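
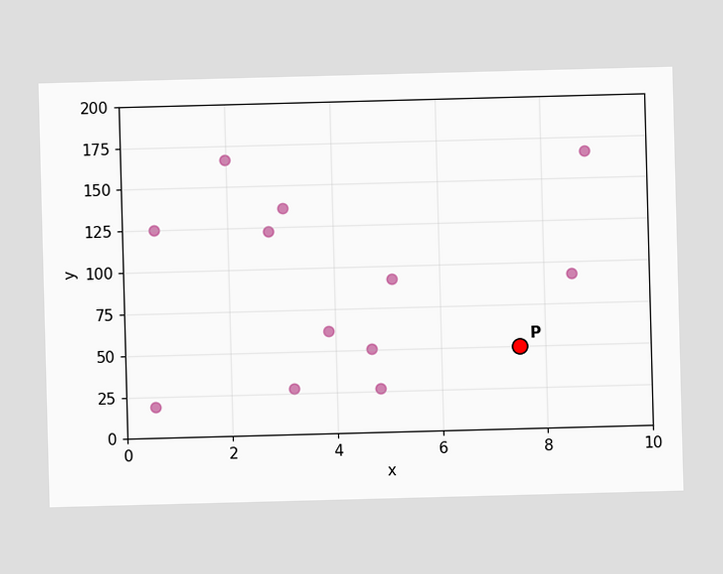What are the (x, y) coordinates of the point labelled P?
(7.5, 50)

Following the gridlines from P to each axis, P sits at (7.5, 50).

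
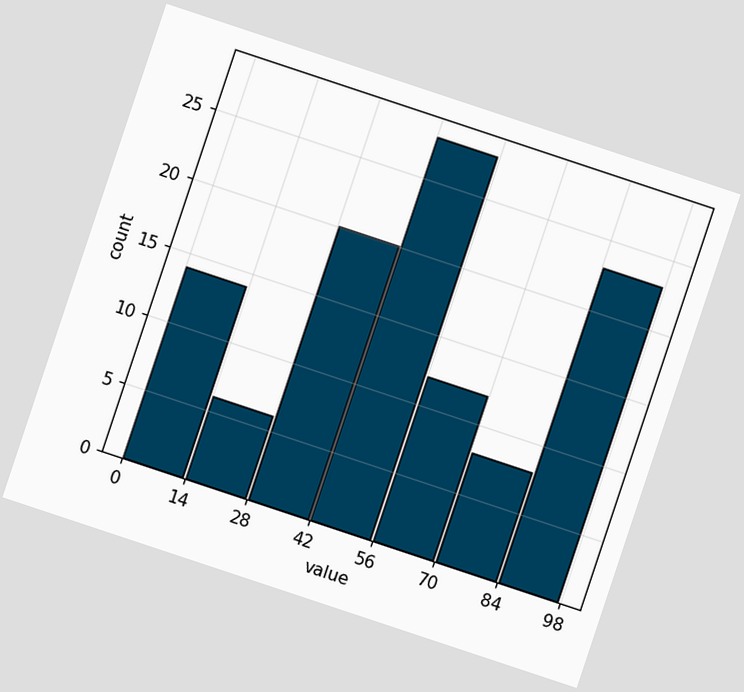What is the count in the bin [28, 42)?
20

The chart is tilted about 18° clockwise. The [28, 42) bin has height 20.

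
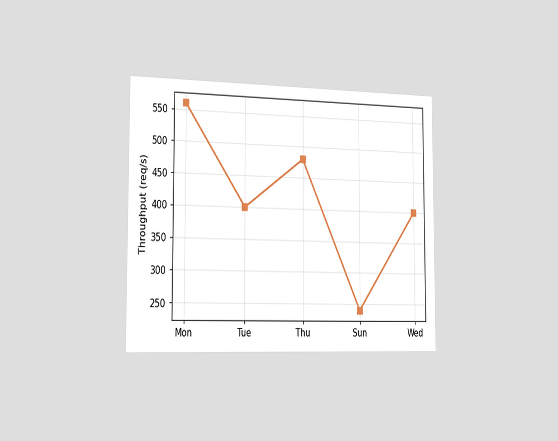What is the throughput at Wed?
The chart is viewed slightly from the left. At Wed, the line is at 400req/s.

400req/s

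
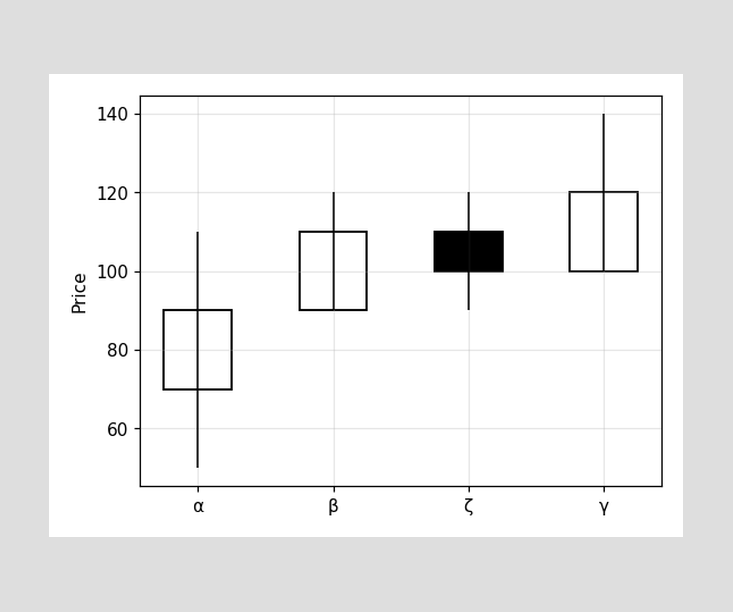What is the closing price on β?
110

The β candle closes at 110.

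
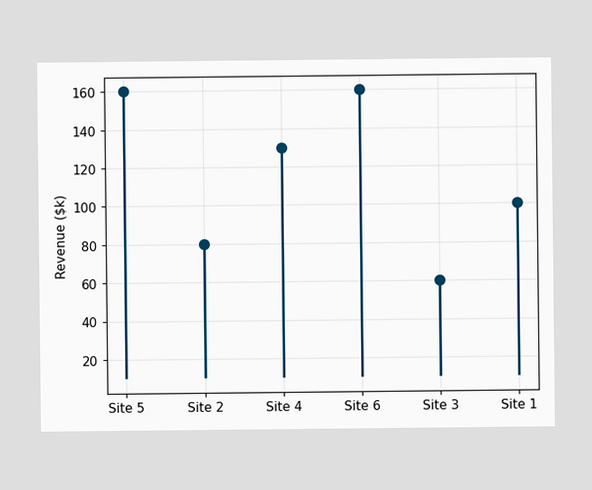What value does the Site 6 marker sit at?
$160k

The Site 6 marker sits at $160k.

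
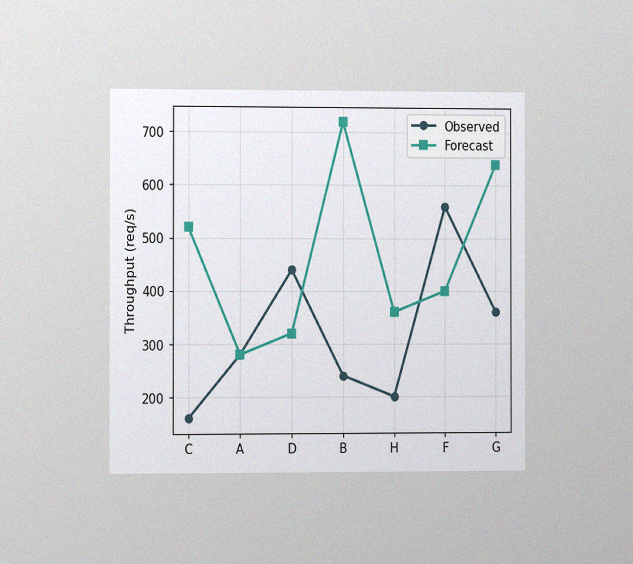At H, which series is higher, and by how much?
Forecast, by 160req/s

The chart is viewed slightly from the left, with some photo noise. At H, Forecast sits above the other line by 160req/s.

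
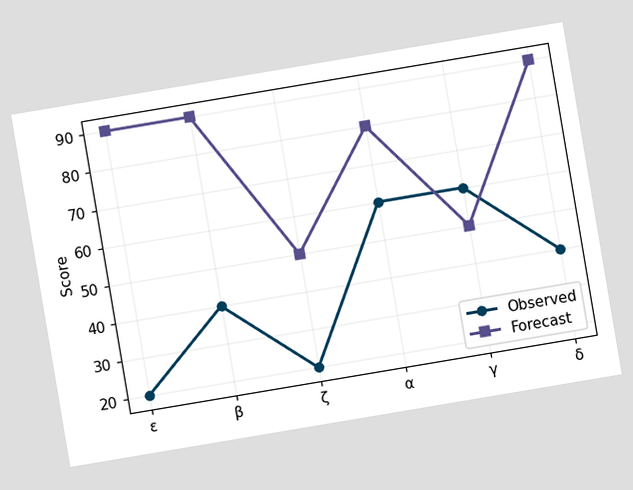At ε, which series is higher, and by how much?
Forecast, by 70

The chart is tilted about 10° counter-clockwise. At ε, Forecast sits above the other line by 70.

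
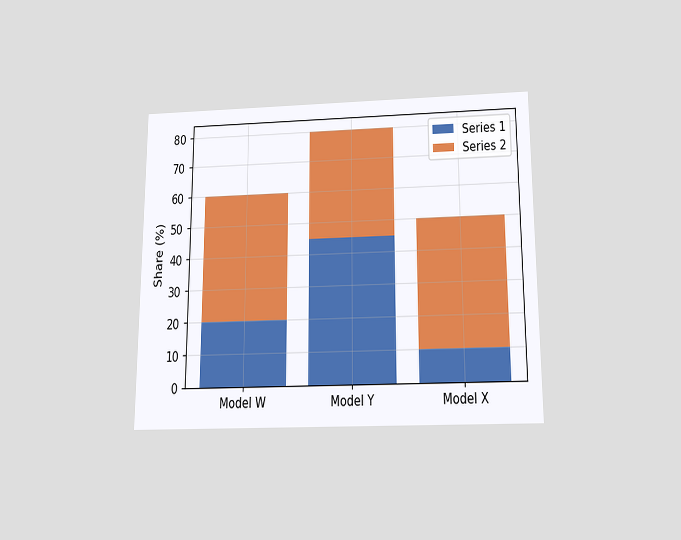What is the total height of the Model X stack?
The chart is viewed slightly from below. The Model X stack's top reaches 50% on the y-axis.

50%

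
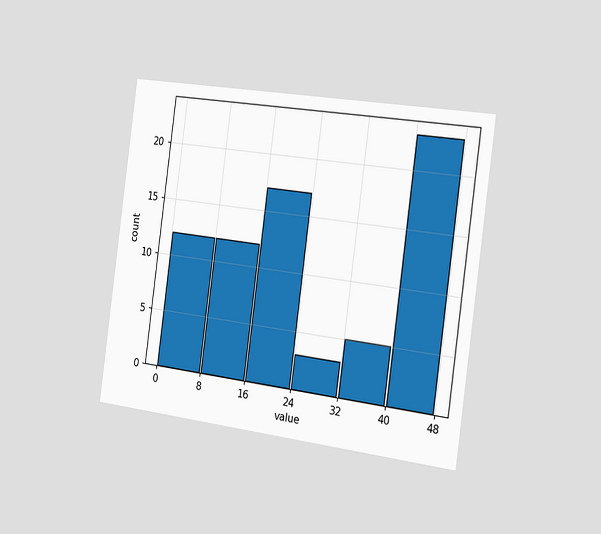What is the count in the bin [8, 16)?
The chart is tilted about 8° clockwise and viewed slightly from the right. The [8, 16) bin has height 12.

12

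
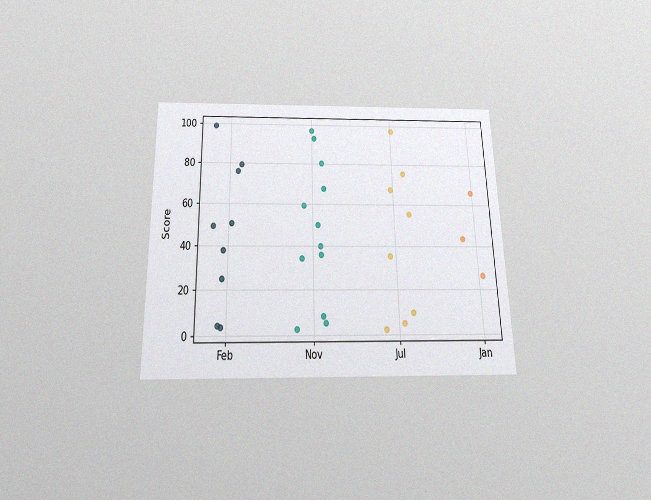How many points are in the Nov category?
The chart is viewed slightly from below, with some photo noise. Counting the markers in the Nov column gives 12.

12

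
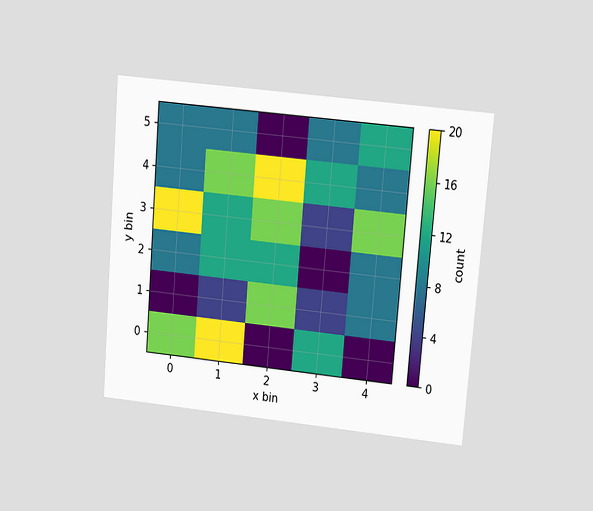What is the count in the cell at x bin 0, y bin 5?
8

The chart is tilted about 5° clockwise and viewed at a slight angle. Matching the cell (0, 5) against the colorbar gives 8.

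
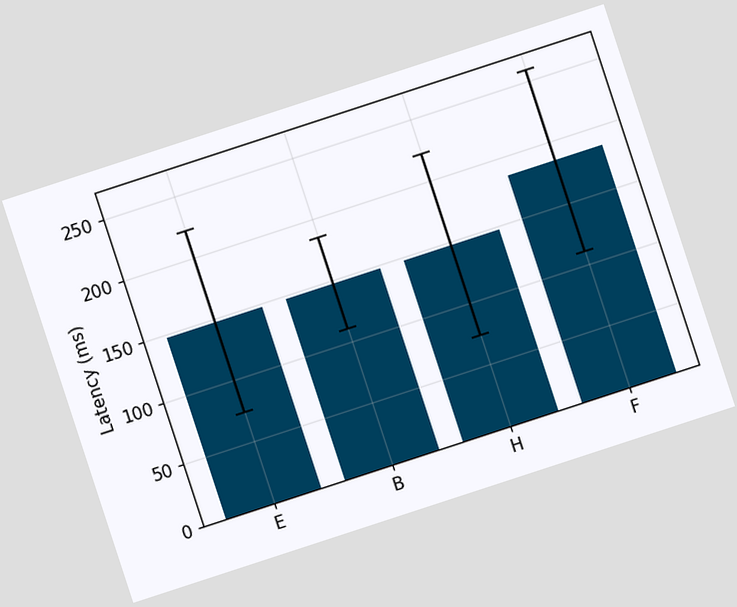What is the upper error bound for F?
259ms

The chart is tilted about 18° counter-clockwise. The F bar's upper whisker reaches 259ms.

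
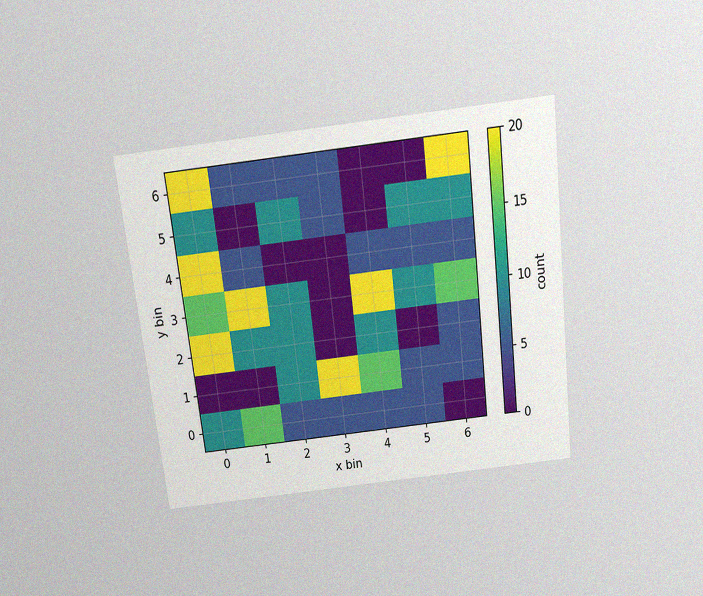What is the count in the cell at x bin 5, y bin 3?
The chart is tilted about 7° counter-clockwise and viewed slightly from above, with some photo noise. Matching the cell (5, 3) against the colorbar gives 10.

10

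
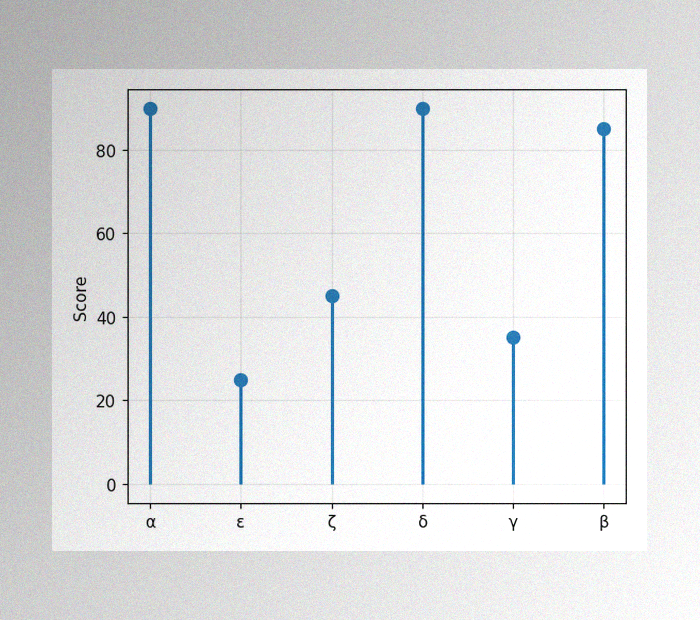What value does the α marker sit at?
90

The image has some photo noise and uneven lighting. The α marker sits at 90.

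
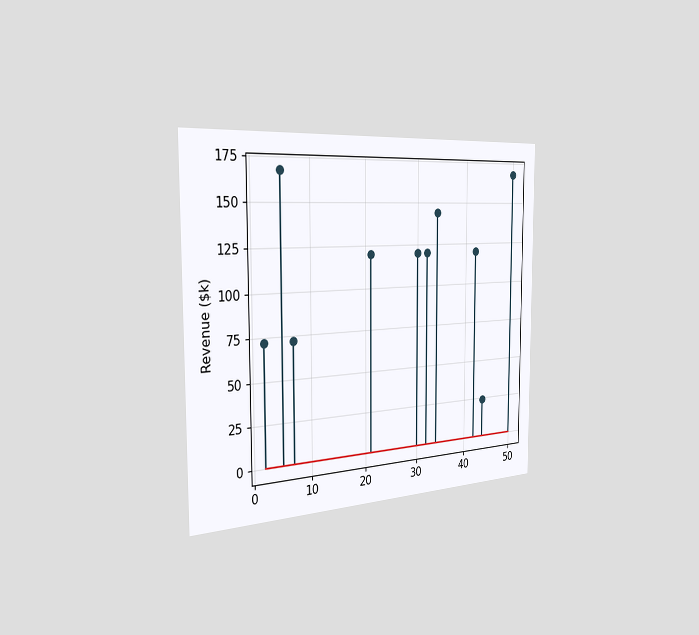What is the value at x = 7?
$72k

The chart is viewed slightly from the left. The stem at x=7 reaches $72k.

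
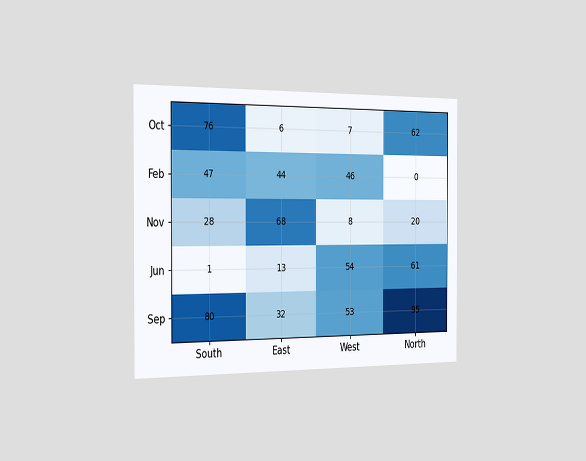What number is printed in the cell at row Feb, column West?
46

The chart is viewed slightly from the left. The (Feb, West) cell reads 46.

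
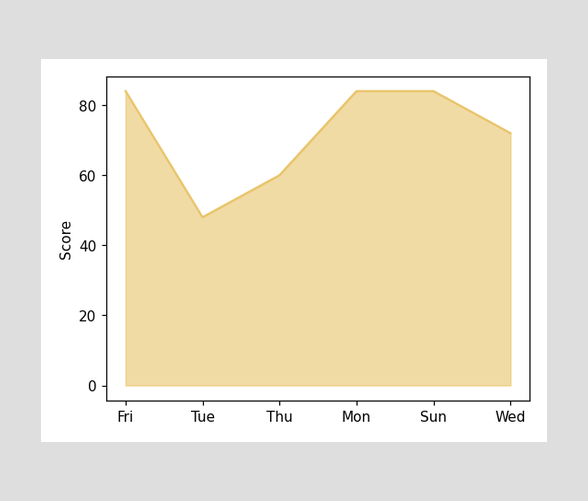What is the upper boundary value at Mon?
84

At Mon the upper boundary is at 84.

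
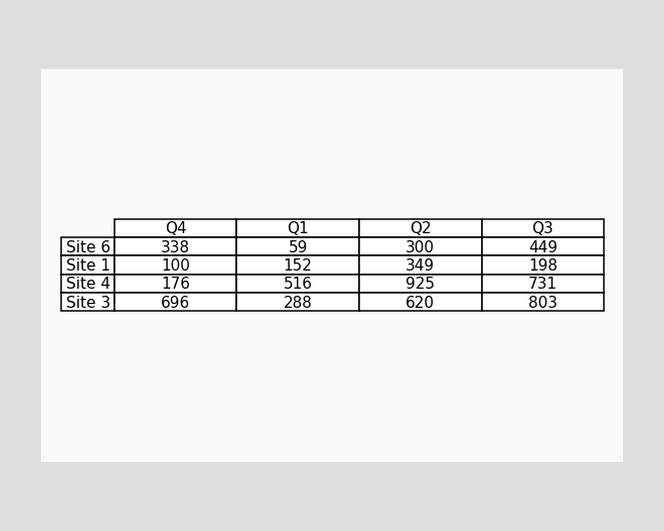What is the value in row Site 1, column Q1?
152

The (Site 1, Q1) cell reads 152.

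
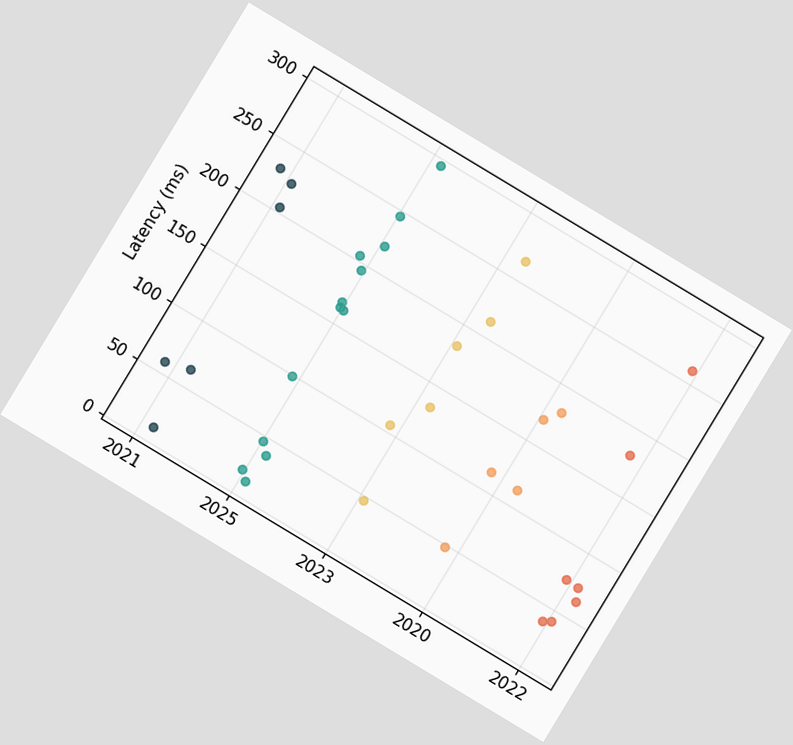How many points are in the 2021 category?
6

The chart is tilted about 31° clockwise. Counting the markers in the 2021 column gives 6.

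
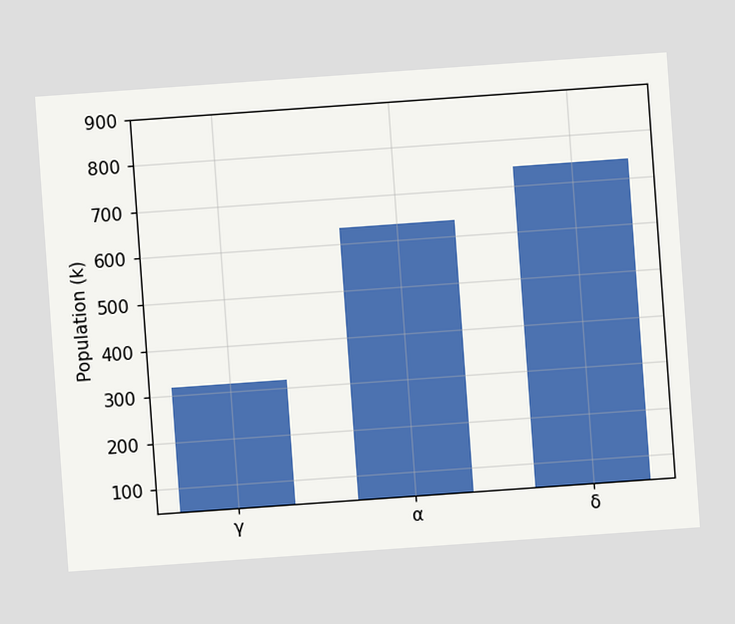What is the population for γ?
318k

The chart is tilted about 4° counter-clockwise. Reading along the chart's y-axis, the γ bar reaches 318k.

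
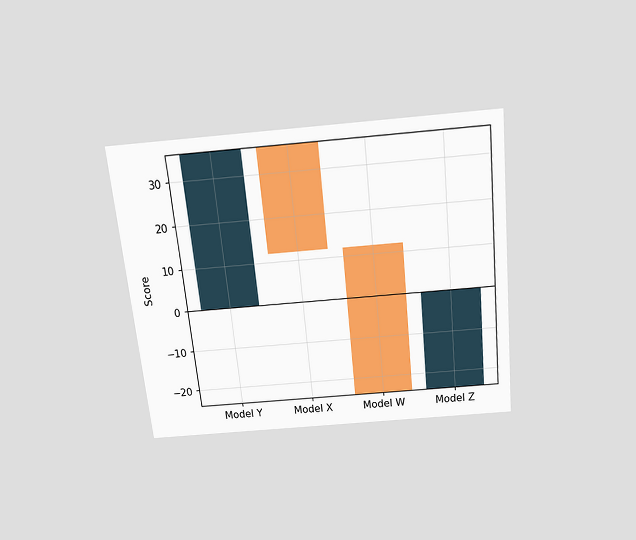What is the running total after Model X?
The chart is tilted about 6° counter-clockwise and viewed slightly from above. After Model X the running total reaches 12.

12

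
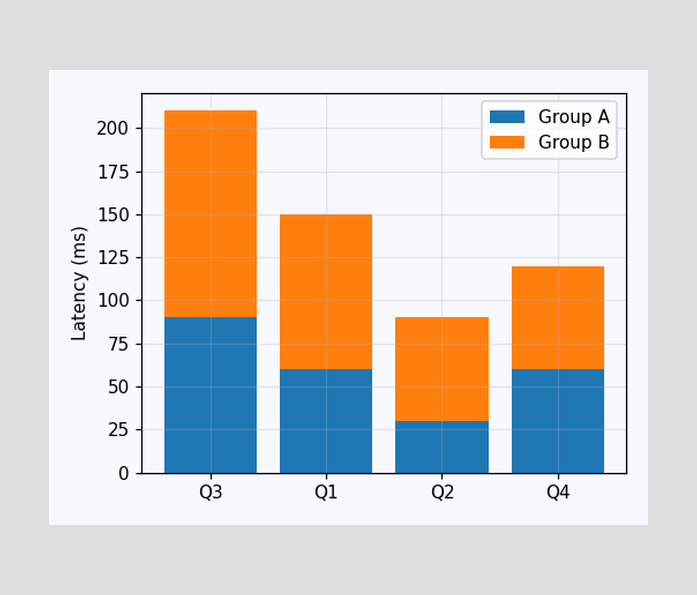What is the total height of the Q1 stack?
The Q1 stack's top reaches 150ms on the y-axis.

150ms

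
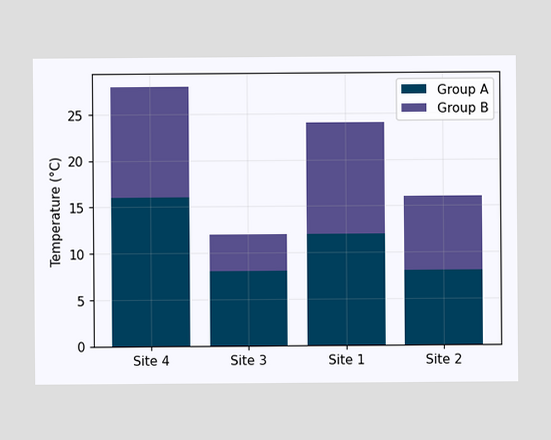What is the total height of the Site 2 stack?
The Site 2 stack's top reaches 16°C on the y-axis.

16°C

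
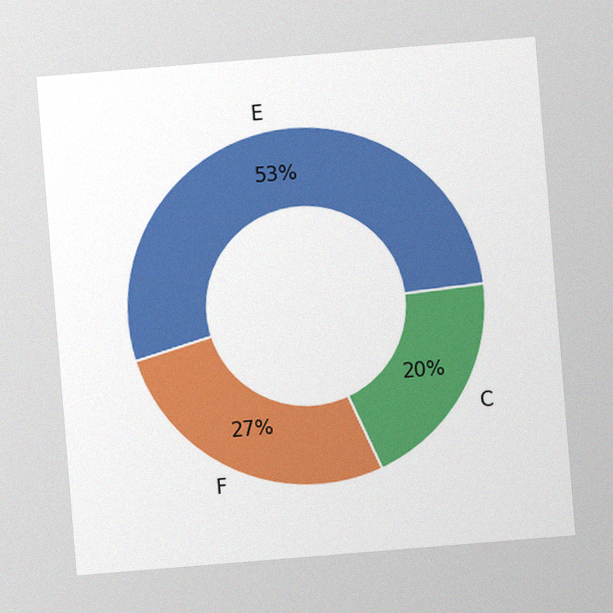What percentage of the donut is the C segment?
The chart is tilted about 5° counter-clockwise, with some photo noise. The C segment takes up 20% of the ring.

20%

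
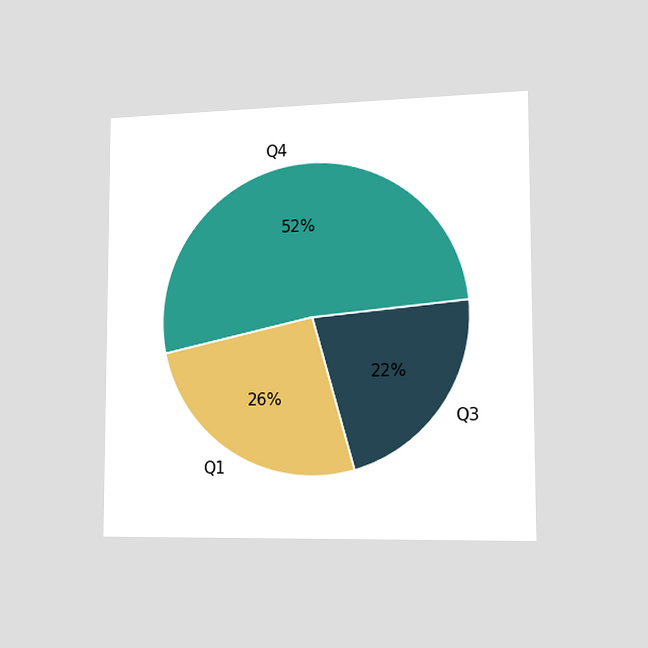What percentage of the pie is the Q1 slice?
The chart is viewed slightly from the right. The Q1 slice takes up 26% of the pie.

26%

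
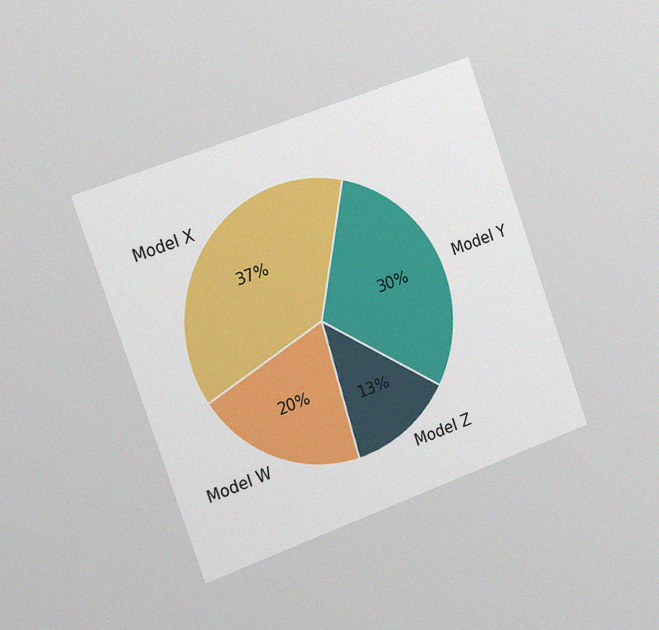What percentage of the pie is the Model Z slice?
The chart is tilted about 20° counter-clockwise and viewed slightly from the left, with some photo noise. The Model Z slice takes up 13% of the pie.

13%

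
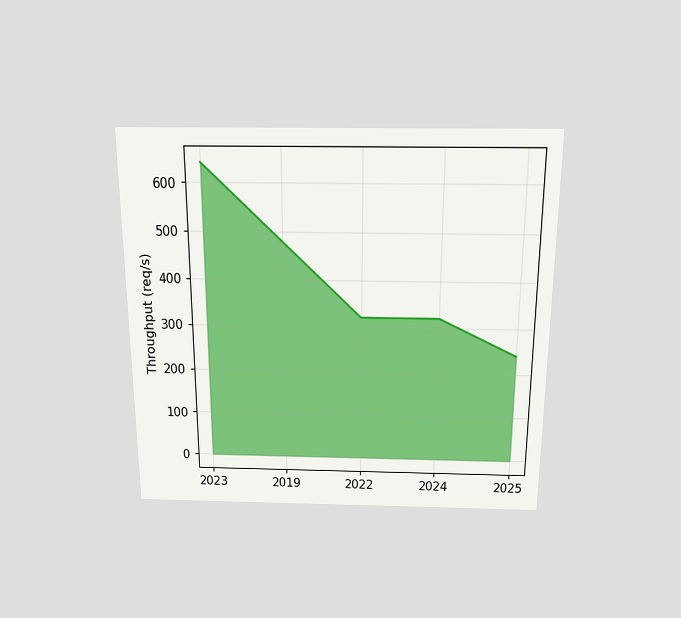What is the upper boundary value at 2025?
240req/s

The chart is viewed slightly from above. At 2025 the upper boundary is at 240req/s.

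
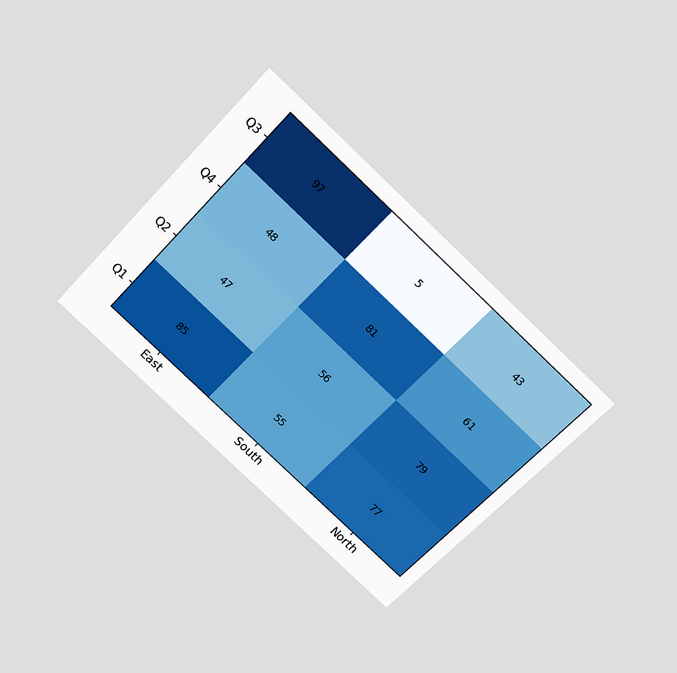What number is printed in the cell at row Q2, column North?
The chart is tilted about 43° clockwise and viewed slightly from above. The (Q2, North) cell reads 79.

79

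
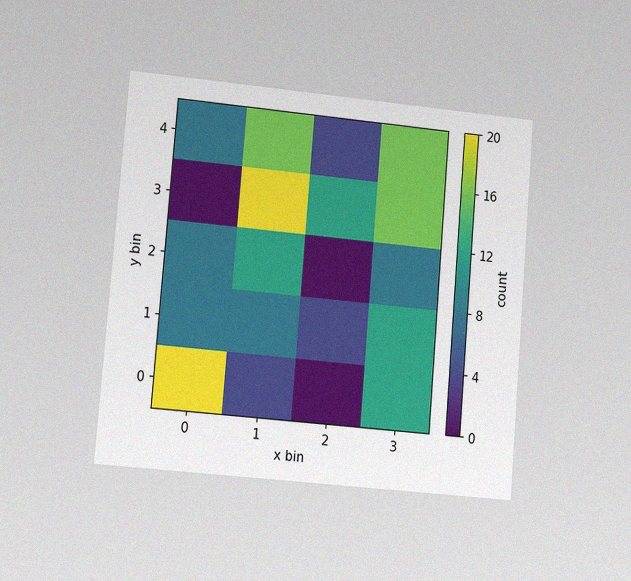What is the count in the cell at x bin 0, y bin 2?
The chart is tilted about 5° clockwise and viewed slightly from the left, with some photo noise. Matching the cell (0, 2) against the colorbar gives 8.

8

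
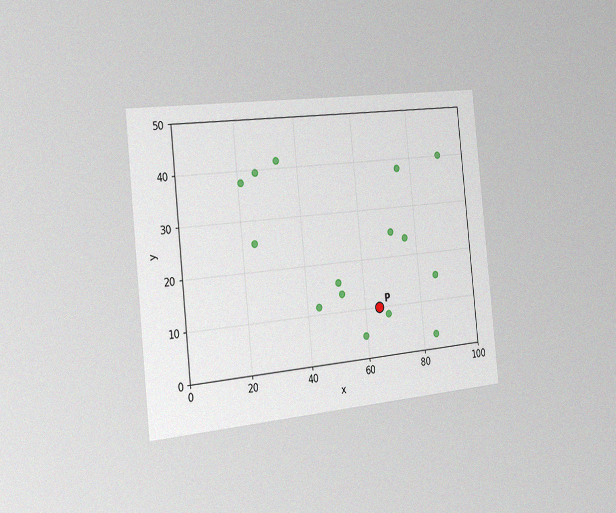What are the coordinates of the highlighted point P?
(65, 10)

The chart is tilted about 6° counter-clockwise and viewed slightly from the left, with some photo noise. Following the gridlines from P to each axis, P sits at (65, 10).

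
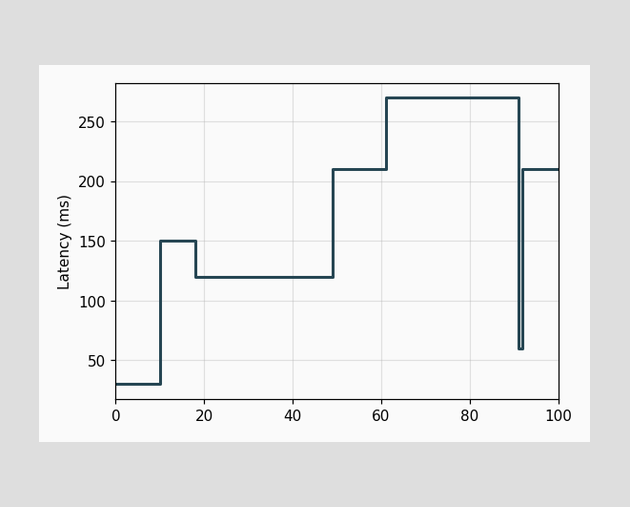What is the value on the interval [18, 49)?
On [18, 49) the step sits at 120ms.

120ms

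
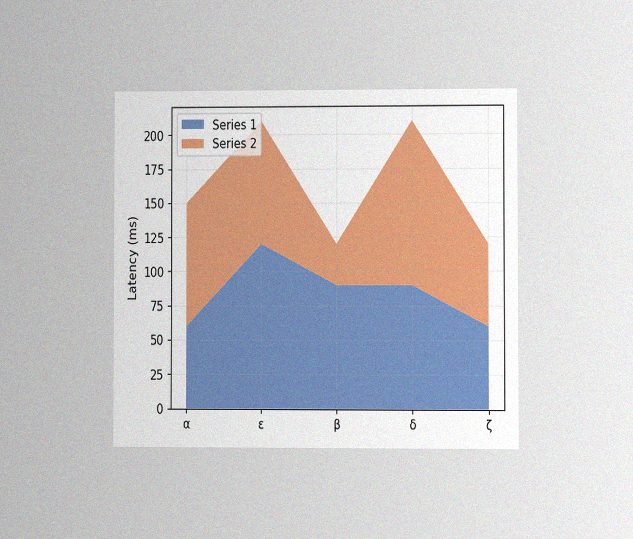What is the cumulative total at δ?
The chart is viewed at a slight angle, with some photo noise. The stacked total at δ reaches 210ms.

210ms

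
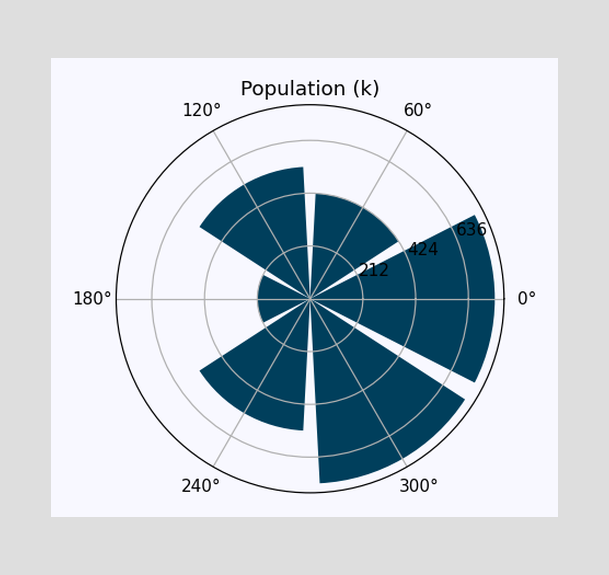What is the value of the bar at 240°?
530k

The bar at 240° reaches 530k on the radial axis.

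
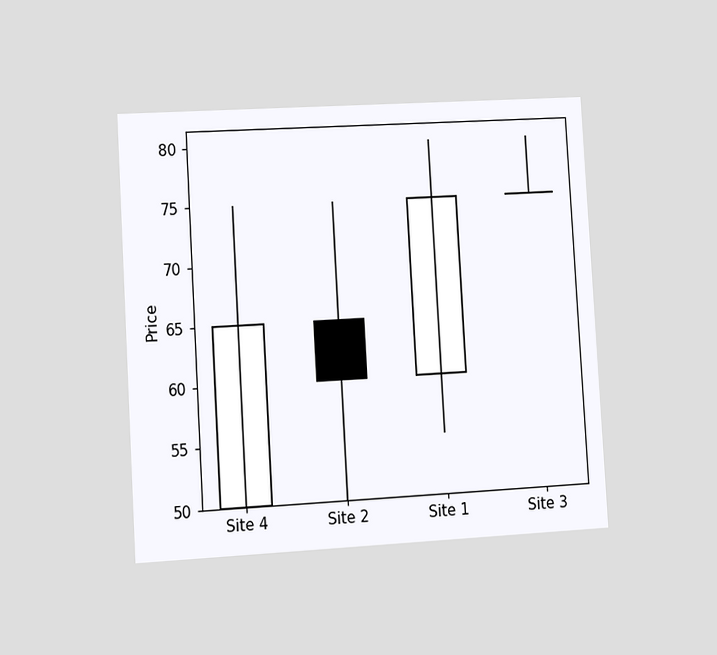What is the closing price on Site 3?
The chart is tilted about 3° counter-clockwise and viewed at a slight angle. The Site 3 candle closes at 75.

75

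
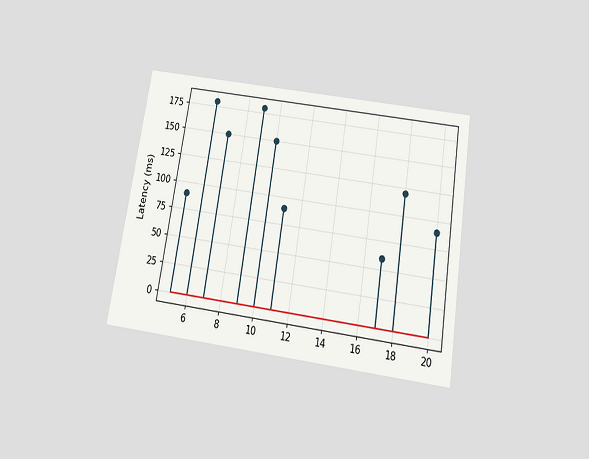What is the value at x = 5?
The chart is tilted about 9° clockwise and viewed slightly from below. The stem at x=5 reaches 90ms.

90ms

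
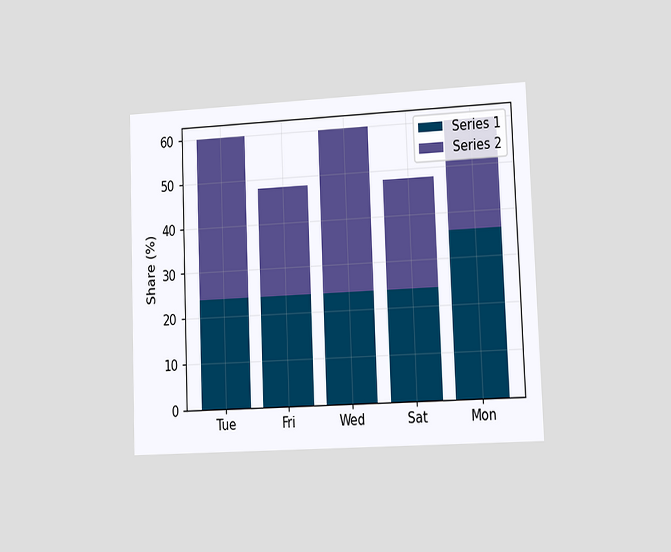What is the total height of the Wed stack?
The chart is tilted about 2° counter-clockwise and viewed at a slight angle. The Wed stack's top reaches 60% on the y-axis.

60%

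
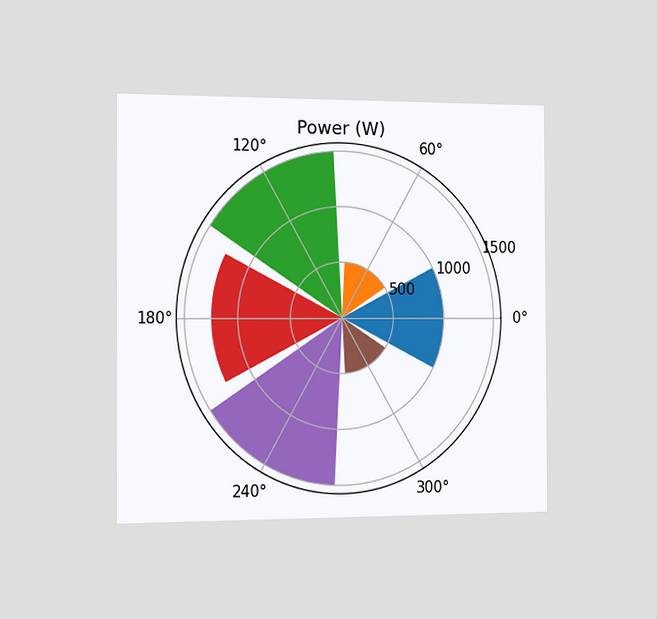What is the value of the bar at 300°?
The chart is viewed slightly from the left. The bar at 300° reaches 500W on the radial axis.

500W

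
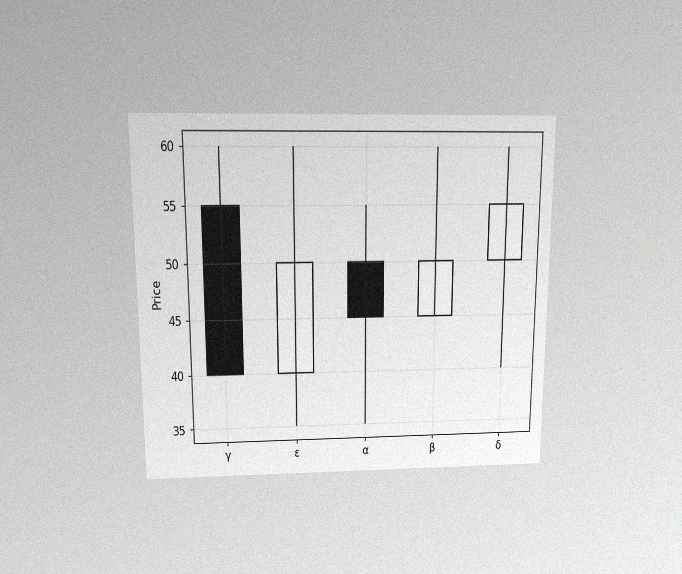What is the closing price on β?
50

The chart is viewed slightly from above, with some photo noise. The β candle closes at 50.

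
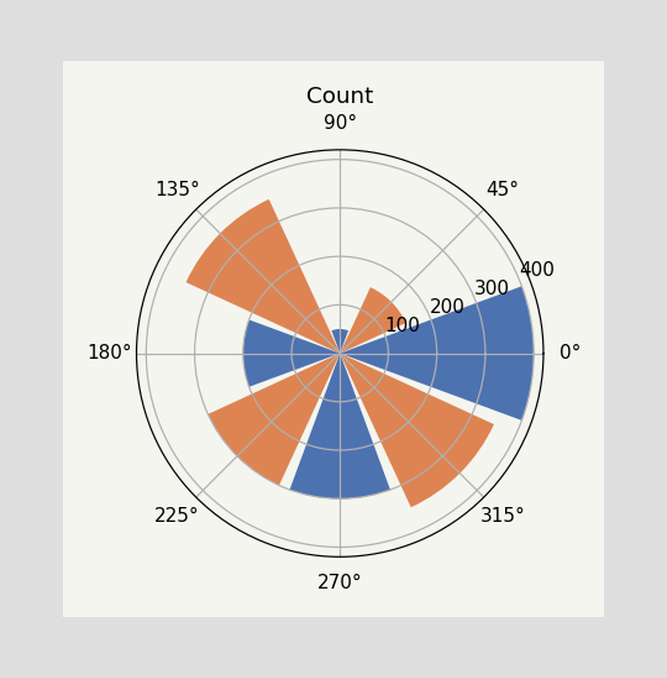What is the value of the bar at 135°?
The bar at 135° reaches 350 on the radial axis.

350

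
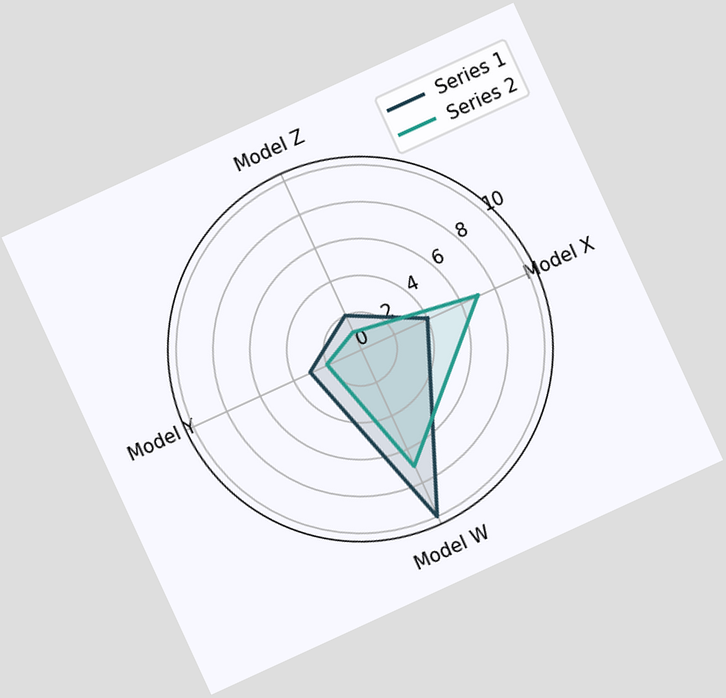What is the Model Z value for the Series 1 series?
The chart is tilted about 25° counter-clockwise. On the Model Z axis, Series 1 reaches 2.

2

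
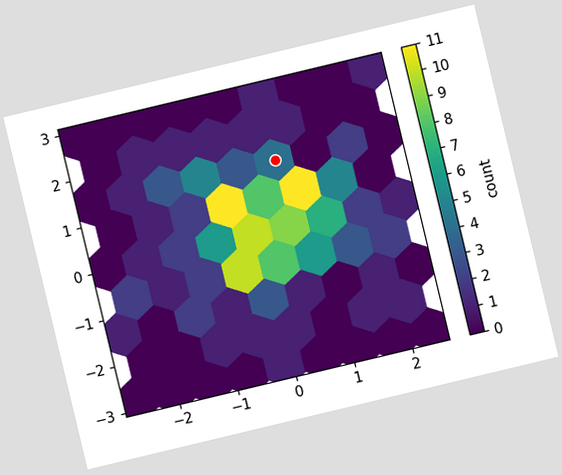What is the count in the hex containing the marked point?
The chart is tilted about 13° counter-clockwise. The marked hex reads 4 on the colorbar.

4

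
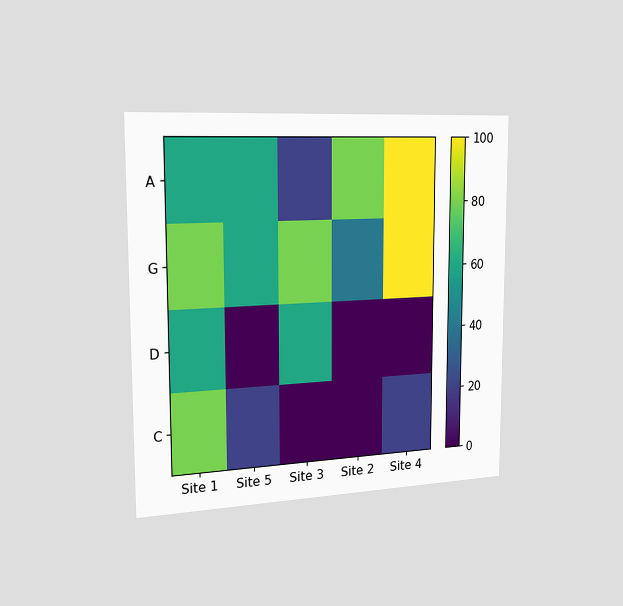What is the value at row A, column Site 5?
60

The chart is viewed slightly from the left. Matching cell (A, Site 5) against the colorbar gives 60.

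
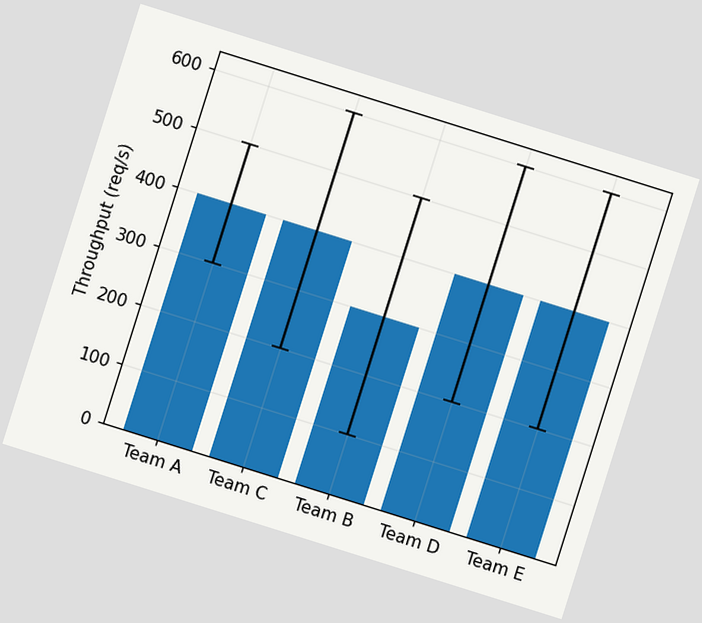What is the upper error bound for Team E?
The chart is tilted about 17° clockwise. The Team E bar's upper whisker reaches 600req/s.

600req/s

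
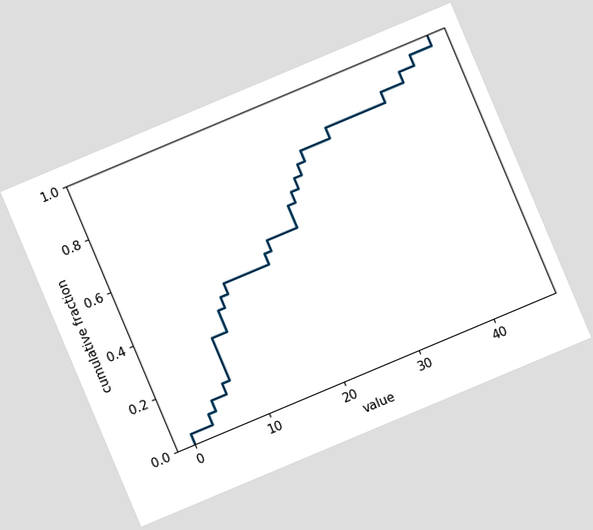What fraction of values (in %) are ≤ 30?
84%

The chart is tilted about 23° counter-clockwise. At x=30 the ECDF step is at 84%.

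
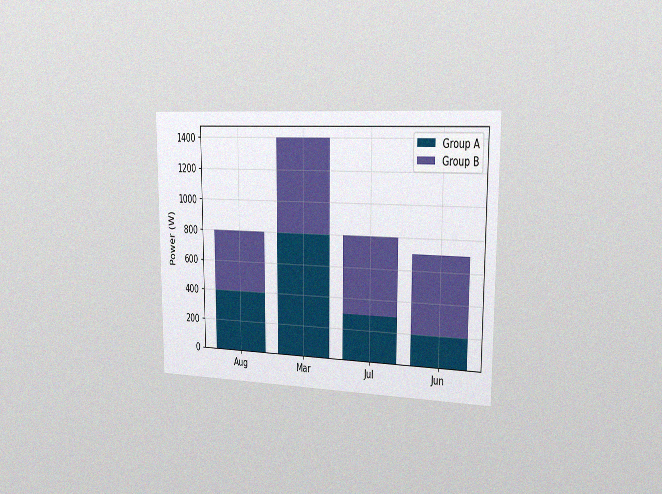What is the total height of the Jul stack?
800W

The chart is viewed slightly from the right, with some photo noise. The Jul stack's top reaches 800W on the y-axis.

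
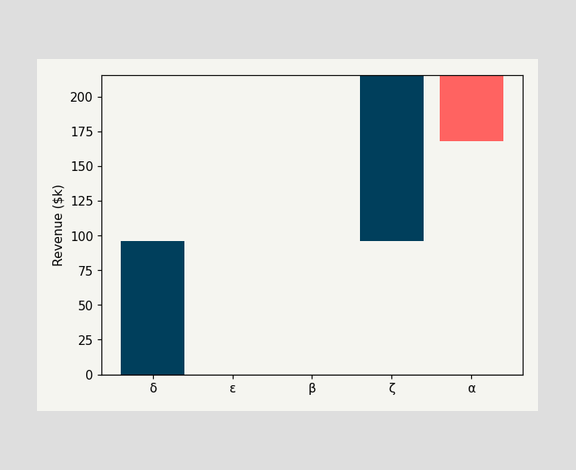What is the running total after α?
After α the running total reaches $168k.

$168k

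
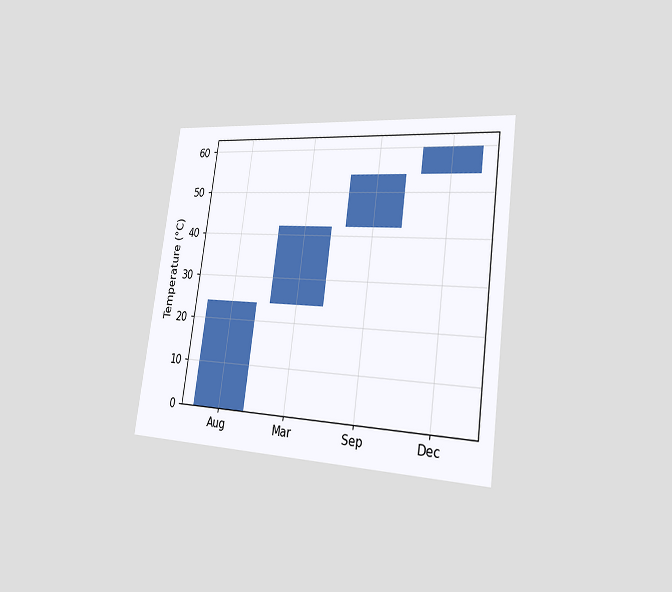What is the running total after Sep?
The chart is tilted about 8° clockwise and viewed slightly from the right. After Sep the running total reaches 54°C.

54°C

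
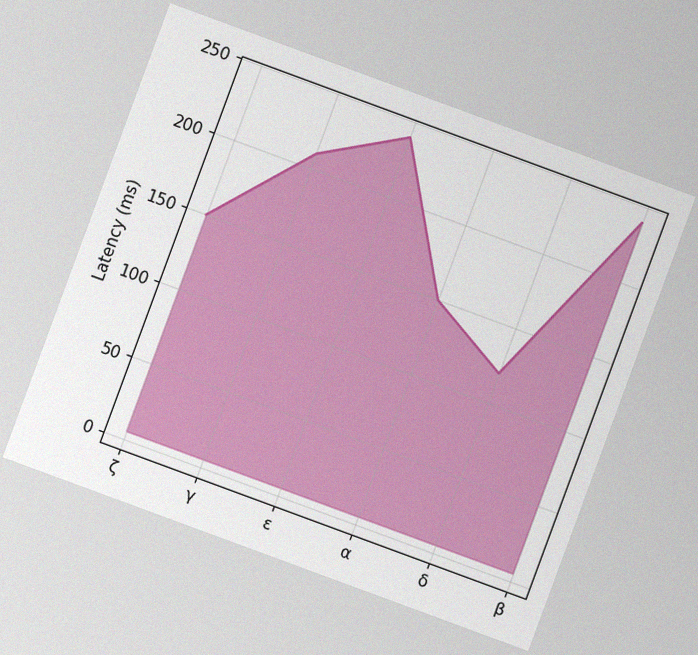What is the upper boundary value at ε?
The chart is tilted about 20° clockwise, with some photo noise. At ε the upper boundary is at 240ms.

240ms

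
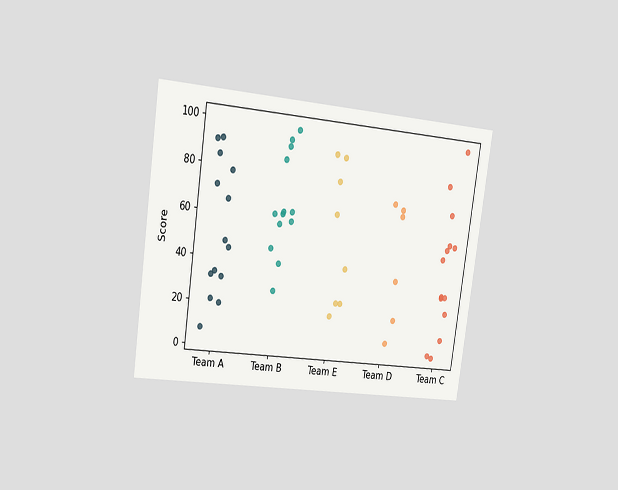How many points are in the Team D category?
The chart is tilted about 8° clockwise and viewed slightly from the left. Counting the markers in the Team D column gives 6.

6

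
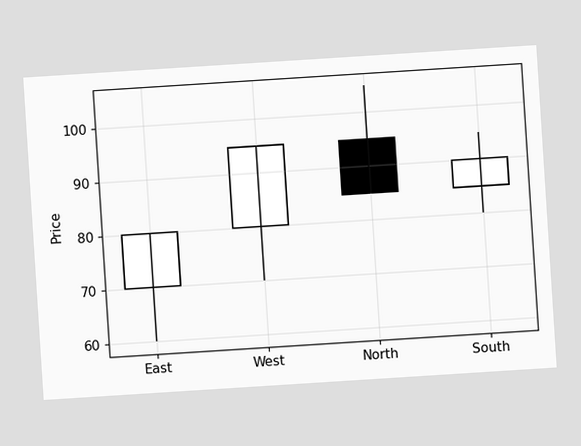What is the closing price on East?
80

The chart is tilted about 4° counter-clockwise. The East candle closes at 80.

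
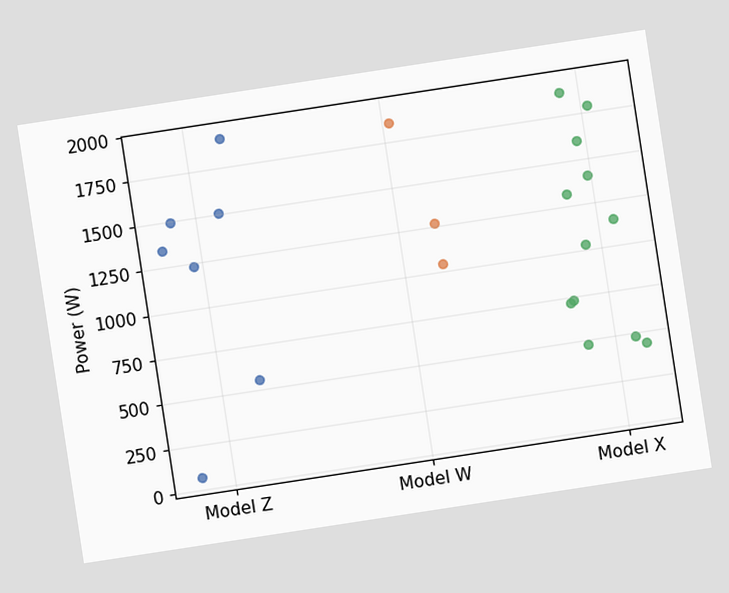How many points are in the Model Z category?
7

The chart is tilted about 9° counter-clockwise. Counting the markers in the Model Z column gives 7.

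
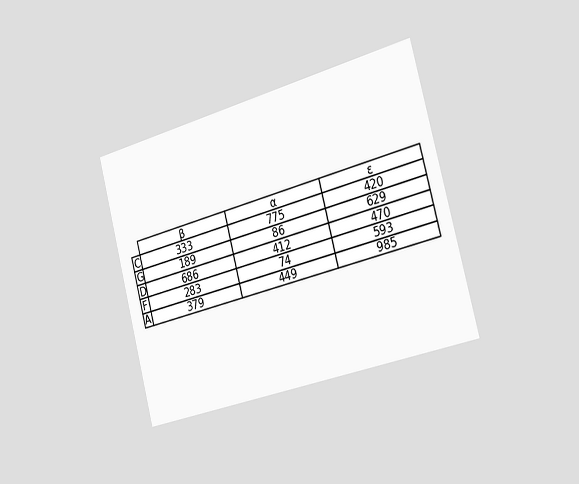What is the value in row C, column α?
The chart is tilted about 15° counter-clockwise and viewed slightly from the right. The (C, α) cell reads 775.

775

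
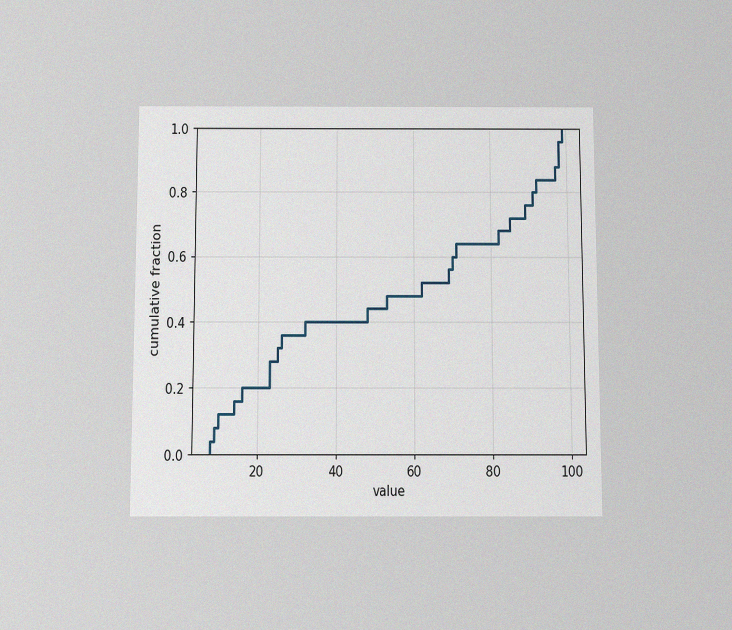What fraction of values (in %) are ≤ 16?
The chart is viewed slightly from below, with some photo noise. At x=16 the ECDF step is at 20%.

20%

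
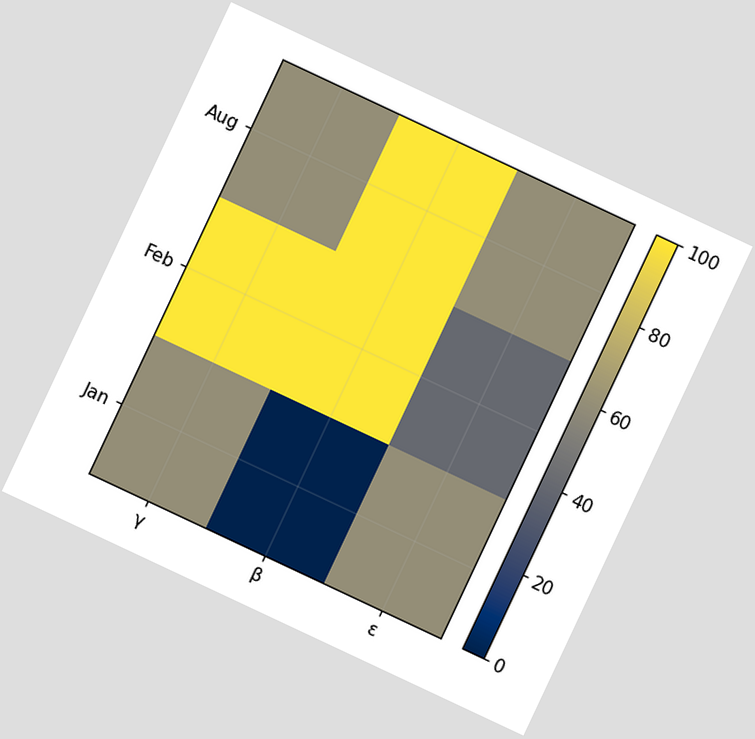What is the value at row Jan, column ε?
60

The chart is tilted about 25° clockwise. Matching cell (Jan, ε) against the colorbar gives 60.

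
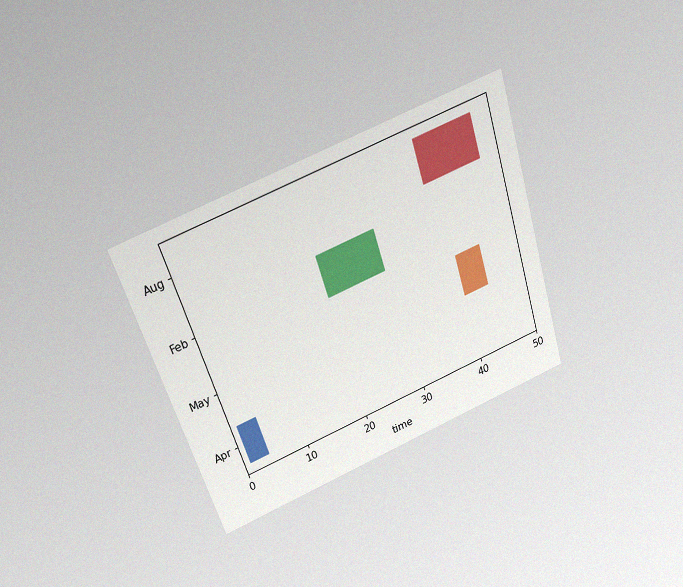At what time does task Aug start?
The chart is tilted about 18° counter-clockwise and viewed slightly from above, with some photo noise. The Aug bar begins at t=38.

38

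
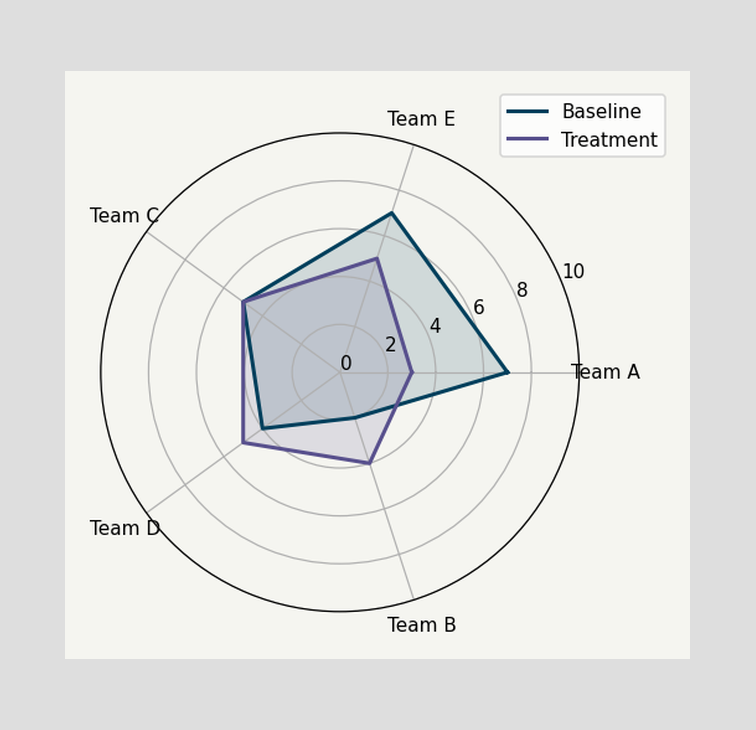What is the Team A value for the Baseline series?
On the Team A axis, Baseline reaches 7.

7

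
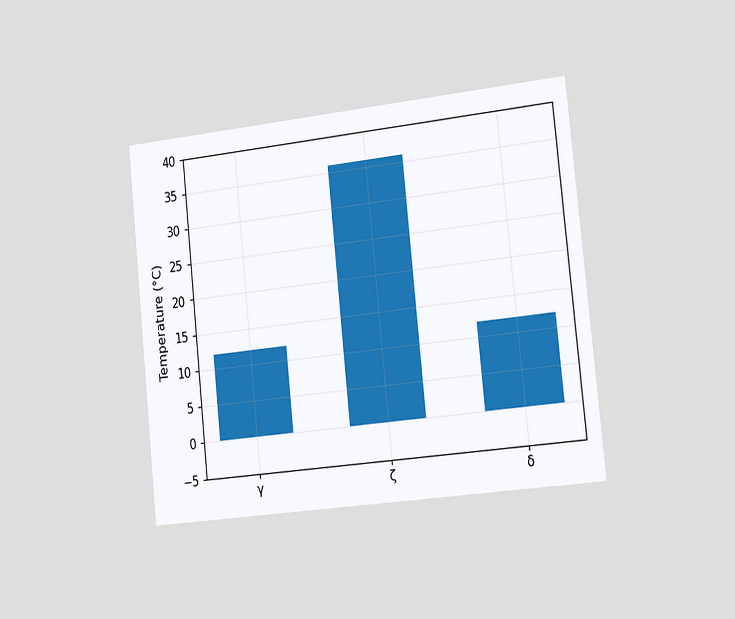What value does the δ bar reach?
12°C

The chart is tilted about 6° counter-clockwise and viewed slightly from the right. Reading along the chart's y-axis, the δ bar reaches 12°C.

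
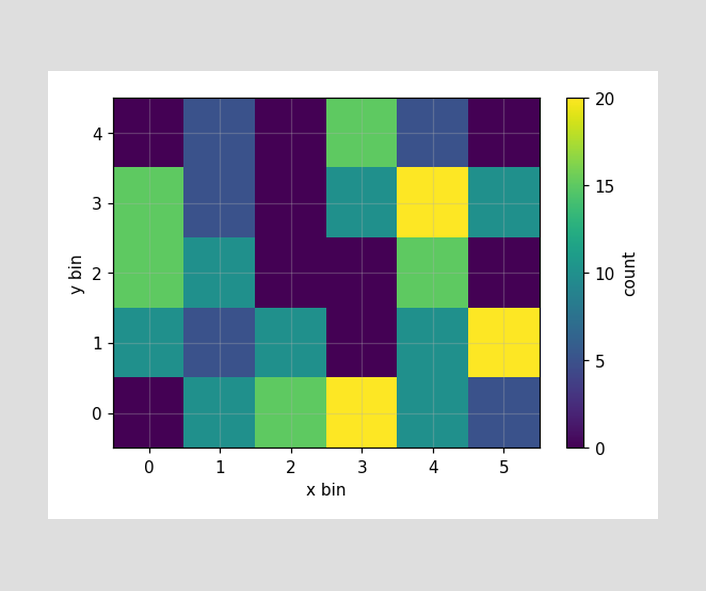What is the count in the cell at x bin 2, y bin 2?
Matching the cell (2, 2) against the colorbar gives 0.

0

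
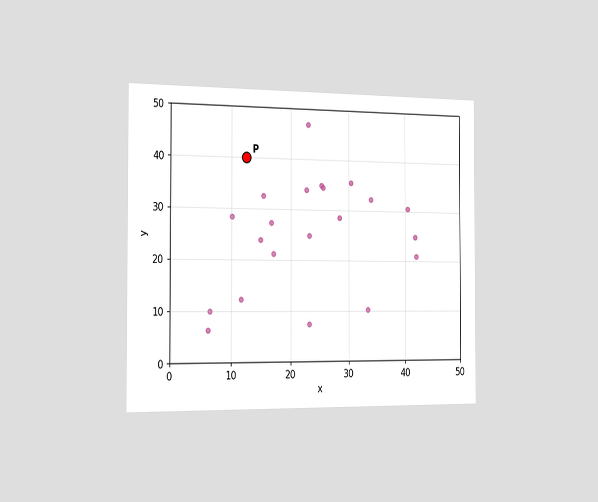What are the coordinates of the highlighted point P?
The chart is viewed slightly from the left. Following the gridlines from P to each axis, P sits at (12.5, 40).

(12.5, 40)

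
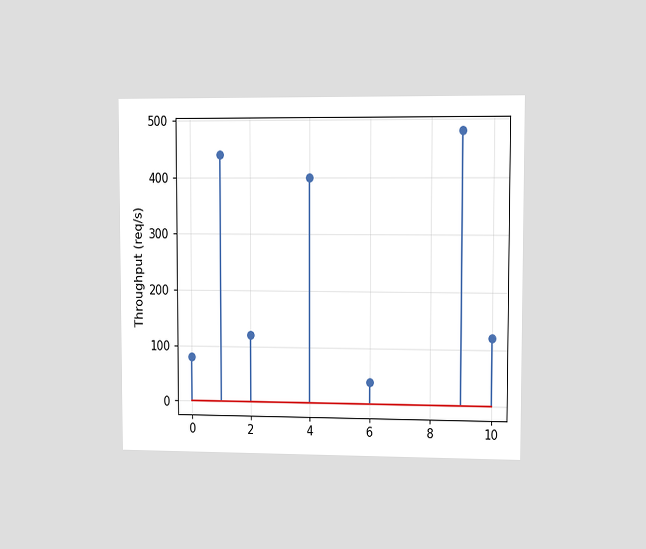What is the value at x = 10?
The chart is viewed slightly from the right. The stem at x=10 reaches 120req/s.

120req/s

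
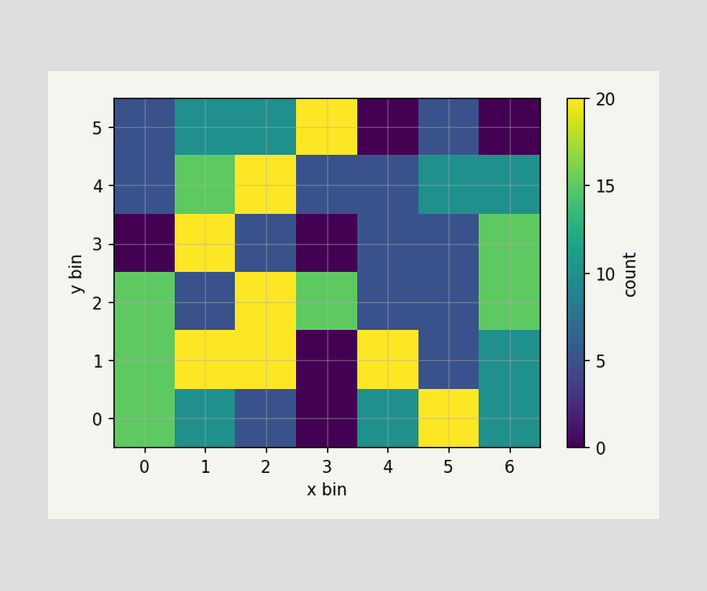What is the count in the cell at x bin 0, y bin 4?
5

Matching the cell (0, 4) against the colorbar gives 5.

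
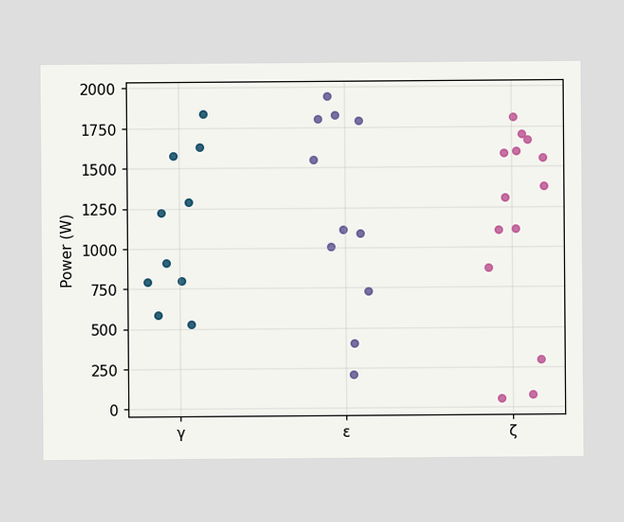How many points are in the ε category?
Counting the markers in the ε column gives 11.

11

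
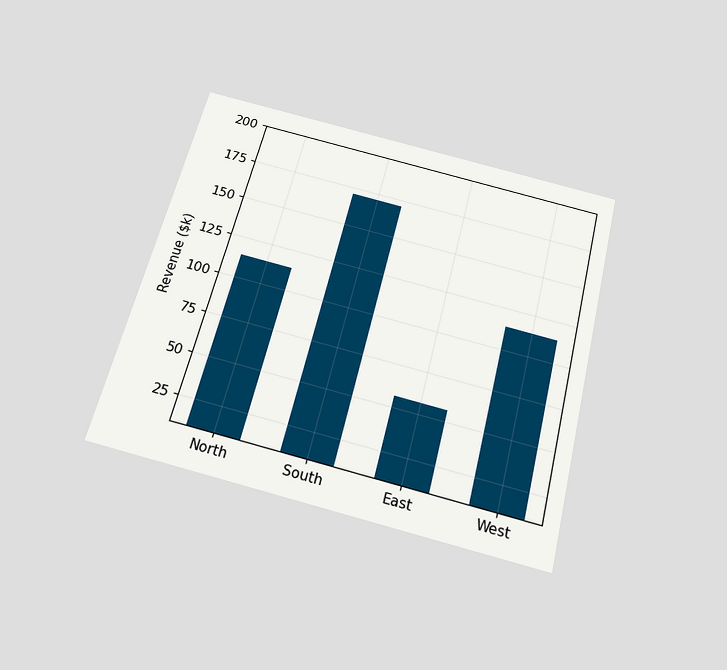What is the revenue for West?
The chart is tilted about 14° clockwise and viewed slightly from below. Reading along the chart's y-axis, the West bar reaches $114k.

$114k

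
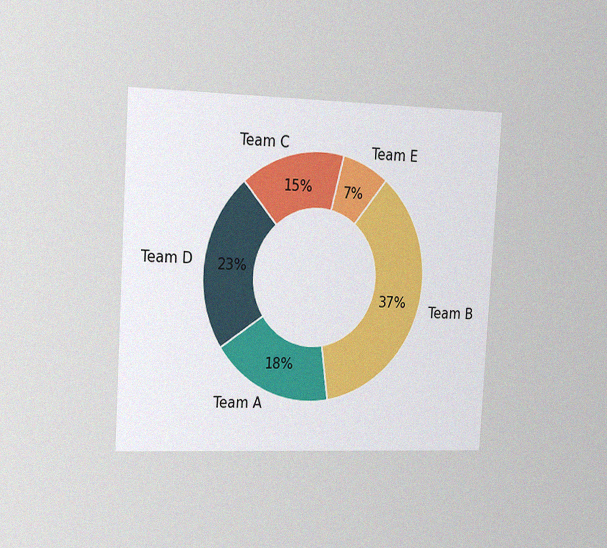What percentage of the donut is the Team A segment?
The chart is tilted about 3° clockwise and viewed slightly from the left, with some photo noise. The Team A segment takes up 18% of the ring.

18%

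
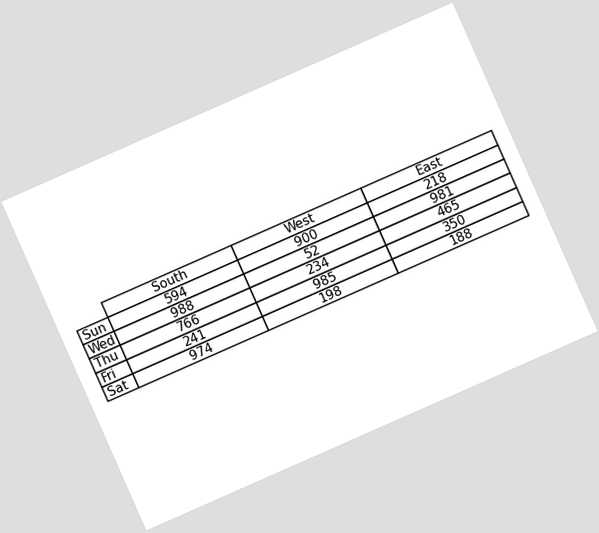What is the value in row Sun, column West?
The chart is tilted about 24° counter-clockwise. The (Sun, West) cell reads 900.

900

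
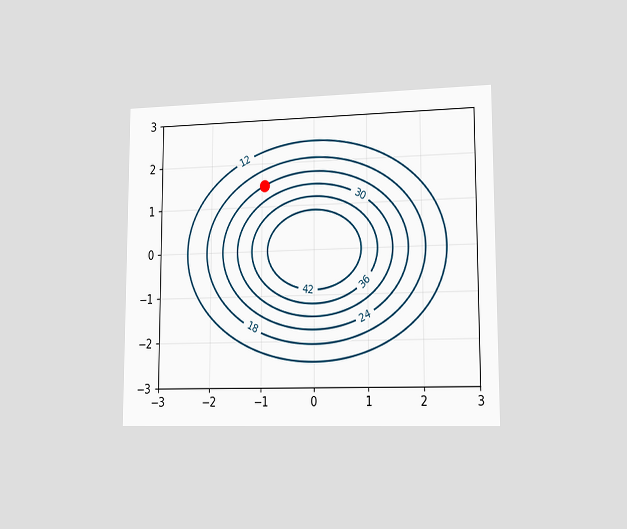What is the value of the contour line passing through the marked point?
The chart is viewed slightly from the right. The marked point sits on the contour labelled 24.

24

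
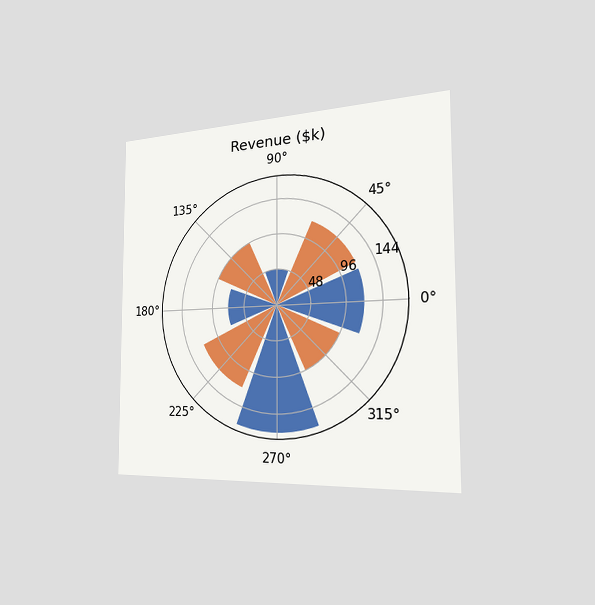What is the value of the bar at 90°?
The chart is viewed slightly from the right. The bar at 90° reaches $48k on the radial axis.

$48k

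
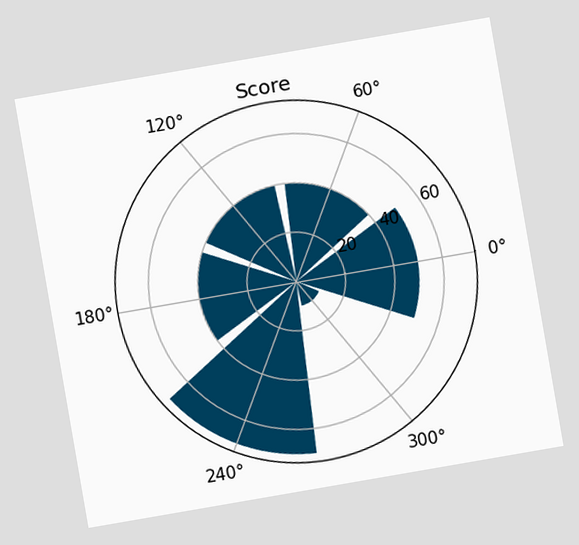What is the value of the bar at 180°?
The chart is tilted about 10° counter-clockwise. The bar at 180° reaches 40 on the radial axis.

40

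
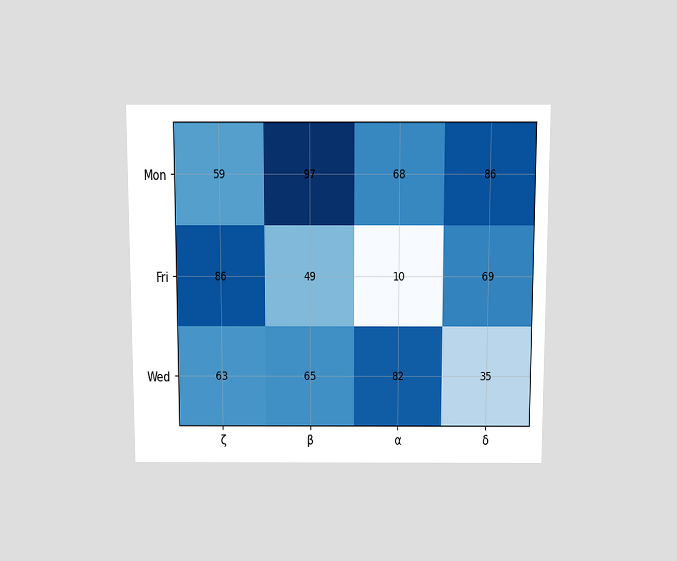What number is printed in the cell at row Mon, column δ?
The chart is viewed slightly from above. The (Mon, δ) cell reads 86.

86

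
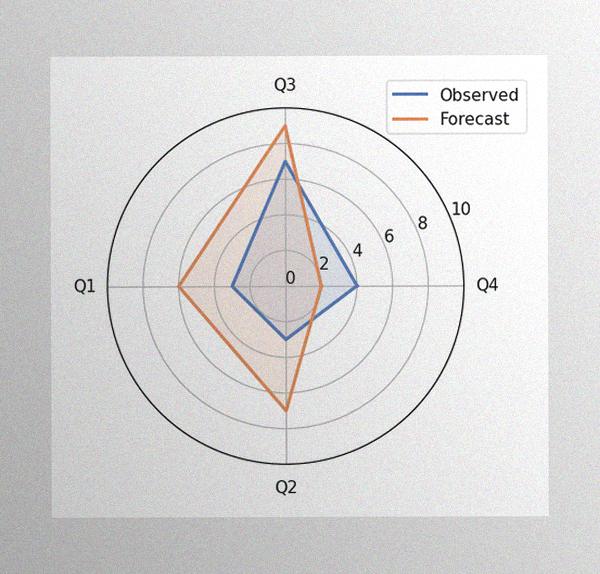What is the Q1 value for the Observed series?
The image has some photo noise and uneven lighting. On the Q1 axis, Observed reaches 3.

3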